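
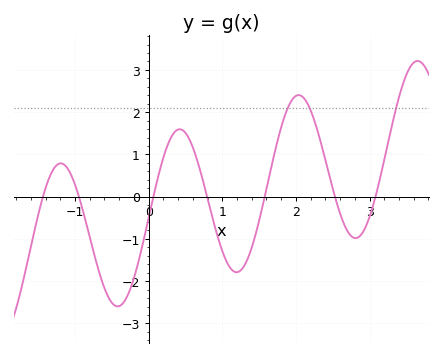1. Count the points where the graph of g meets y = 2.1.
3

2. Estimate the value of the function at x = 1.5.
-0.569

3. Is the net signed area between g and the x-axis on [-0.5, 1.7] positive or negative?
negative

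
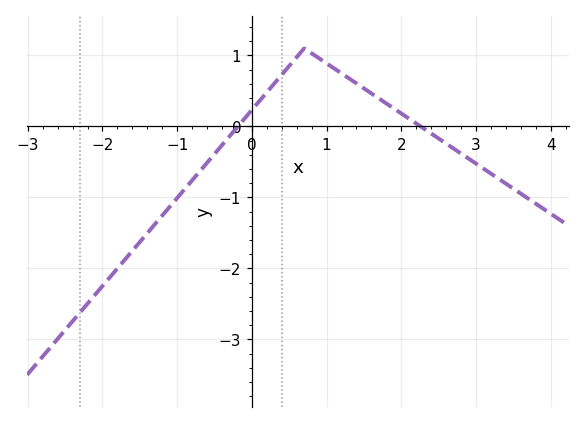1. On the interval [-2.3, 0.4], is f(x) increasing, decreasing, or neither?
increasing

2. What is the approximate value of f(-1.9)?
-2.12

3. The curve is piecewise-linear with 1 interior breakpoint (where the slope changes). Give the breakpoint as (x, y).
(0.7, 1.1)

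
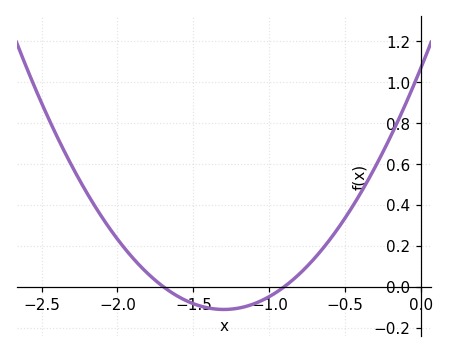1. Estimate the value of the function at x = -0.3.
0.58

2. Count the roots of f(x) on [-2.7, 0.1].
2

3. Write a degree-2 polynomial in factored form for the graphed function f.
y = 0.7(x + 1.7)(x + 0.9)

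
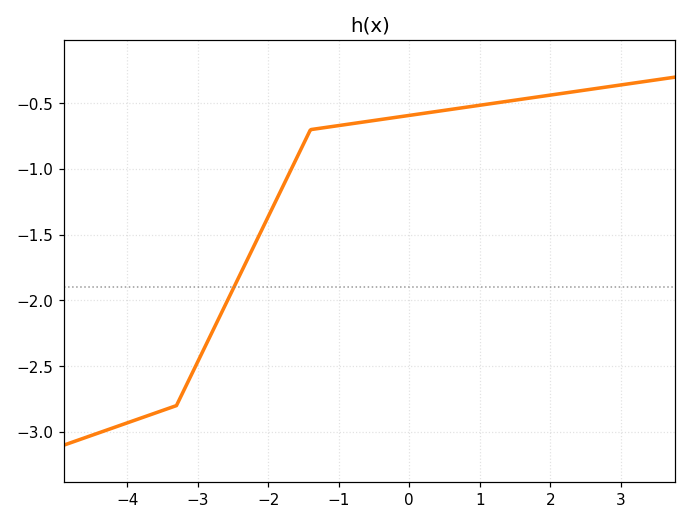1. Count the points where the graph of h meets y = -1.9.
1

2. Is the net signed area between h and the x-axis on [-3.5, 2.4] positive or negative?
negative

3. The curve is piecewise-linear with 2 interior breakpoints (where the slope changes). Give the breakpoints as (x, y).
(-3.3, -2.8); (-1.4, -0.7)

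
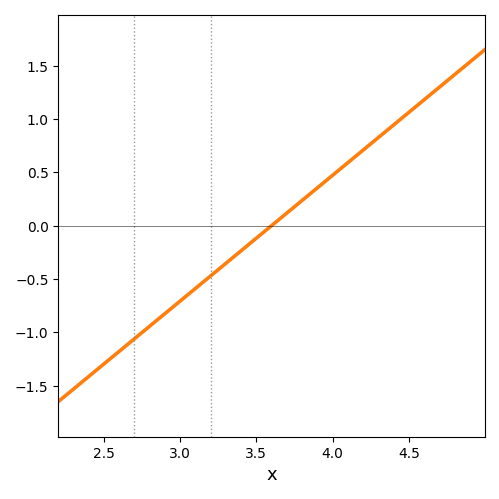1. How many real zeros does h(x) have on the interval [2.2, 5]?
1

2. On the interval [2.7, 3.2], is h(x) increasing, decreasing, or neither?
increasing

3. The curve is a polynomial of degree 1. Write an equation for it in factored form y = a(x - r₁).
y = 1.18(x - 3.6)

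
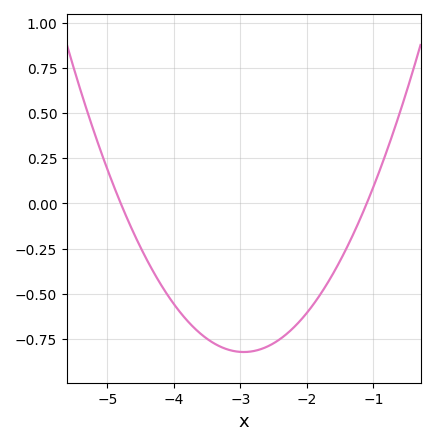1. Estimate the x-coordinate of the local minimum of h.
-2.95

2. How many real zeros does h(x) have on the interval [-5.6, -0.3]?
2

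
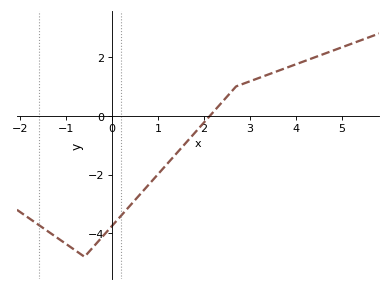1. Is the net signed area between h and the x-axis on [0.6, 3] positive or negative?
negative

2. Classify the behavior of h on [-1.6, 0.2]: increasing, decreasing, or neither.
neither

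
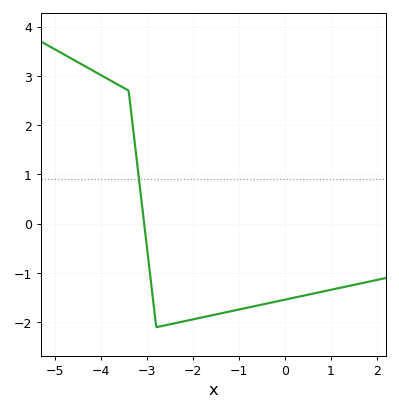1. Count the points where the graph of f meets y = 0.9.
1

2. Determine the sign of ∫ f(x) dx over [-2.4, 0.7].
negative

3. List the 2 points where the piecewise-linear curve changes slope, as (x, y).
(-3.4, 2.7); (-2.8, -2.1)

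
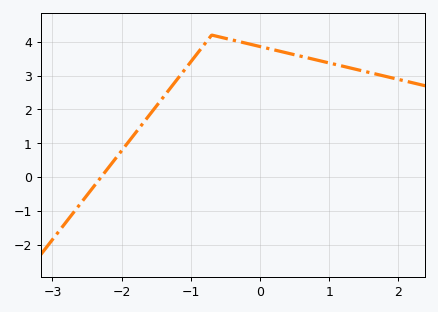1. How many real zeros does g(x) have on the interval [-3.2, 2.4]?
1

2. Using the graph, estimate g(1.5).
3.1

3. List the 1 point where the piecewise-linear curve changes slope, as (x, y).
(-0.7, 4.2)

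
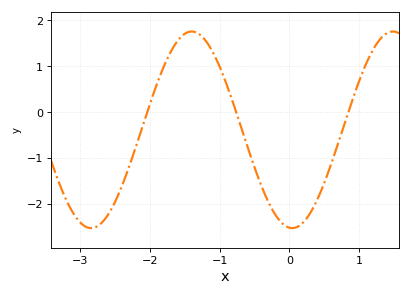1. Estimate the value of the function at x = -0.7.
-0.285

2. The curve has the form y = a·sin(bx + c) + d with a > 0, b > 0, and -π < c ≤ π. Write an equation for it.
y = 2.14sin(2.18x - 1.66) - 0.38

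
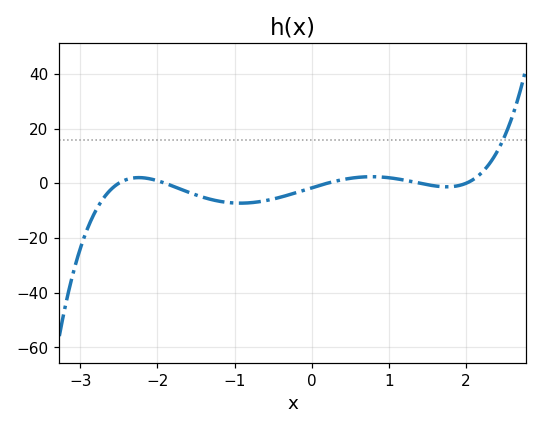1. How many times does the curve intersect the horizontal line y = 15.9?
1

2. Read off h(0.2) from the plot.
0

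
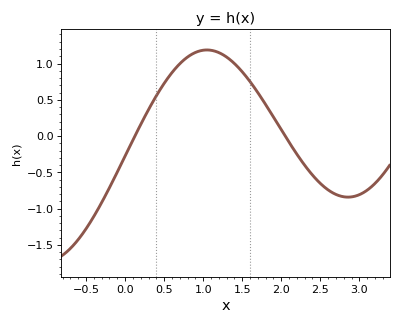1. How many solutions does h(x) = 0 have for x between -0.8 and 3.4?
2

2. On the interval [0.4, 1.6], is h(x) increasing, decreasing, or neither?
neither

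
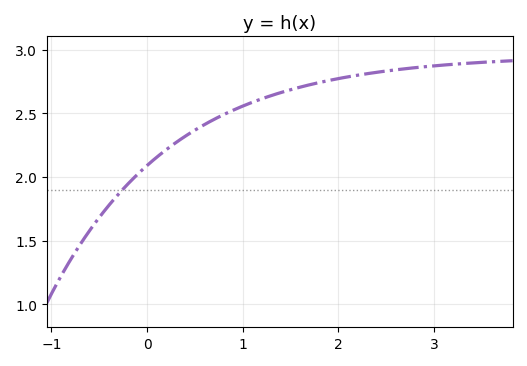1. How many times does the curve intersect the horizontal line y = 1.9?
1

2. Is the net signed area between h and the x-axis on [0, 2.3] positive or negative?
positive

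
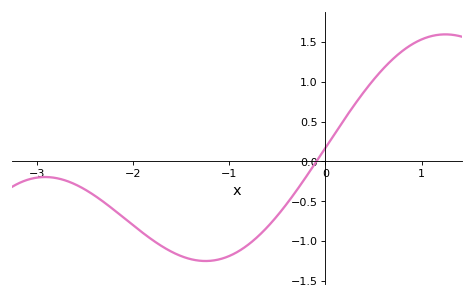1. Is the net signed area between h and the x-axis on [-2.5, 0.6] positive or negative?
negative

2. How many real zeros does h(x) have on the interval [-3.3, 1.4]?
1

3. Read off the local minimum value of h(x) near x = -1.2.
-1.25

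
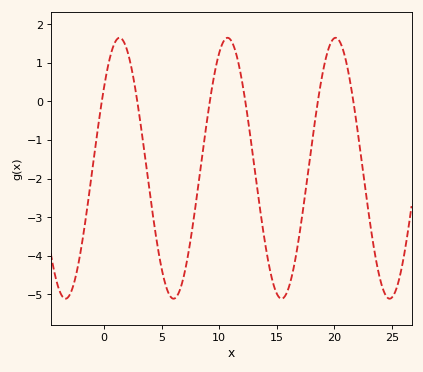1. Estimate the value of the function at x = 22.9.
-2.8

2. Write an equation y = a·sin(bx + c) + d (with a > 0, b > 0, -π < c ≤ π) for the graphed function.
y = 3.38sin(0.67x + 0.67) - 1.73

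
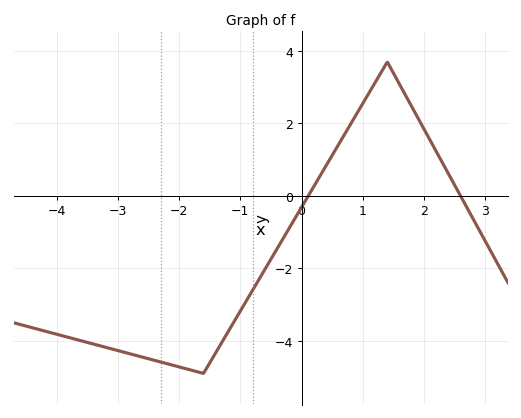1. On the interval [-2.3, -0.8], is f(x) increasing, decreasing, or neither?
neither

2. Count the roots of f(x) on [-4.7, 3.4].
2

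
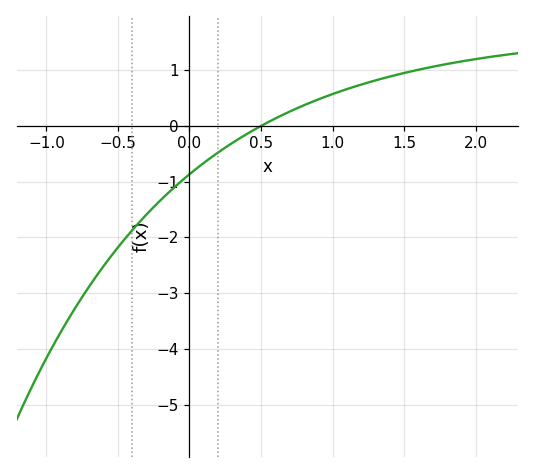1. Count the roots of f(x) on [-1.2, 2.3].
1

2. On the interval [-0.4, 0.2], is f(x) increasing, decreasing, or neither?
increasing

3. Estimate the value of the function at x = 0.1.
-0.667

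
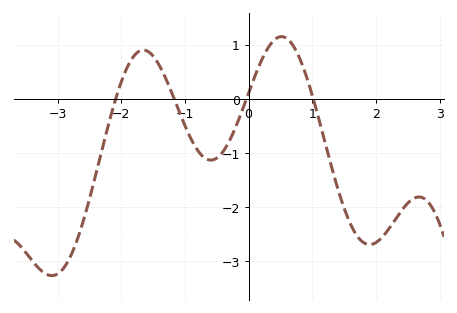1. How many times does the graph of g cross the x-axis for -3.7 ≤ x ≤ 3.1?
4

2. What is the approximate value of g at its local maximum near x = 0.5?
1.1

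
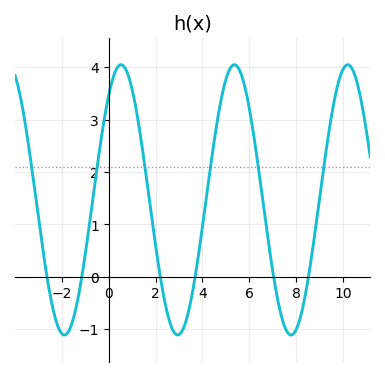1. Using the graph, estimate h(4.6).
2.88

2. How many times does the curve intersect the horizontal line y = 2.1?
6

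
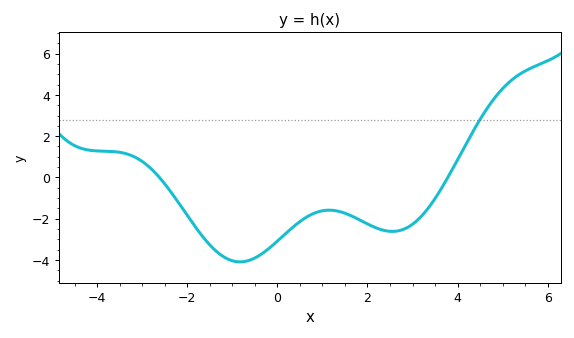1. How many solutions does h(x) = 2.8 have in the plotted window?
1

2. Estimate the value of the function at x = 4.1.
1.2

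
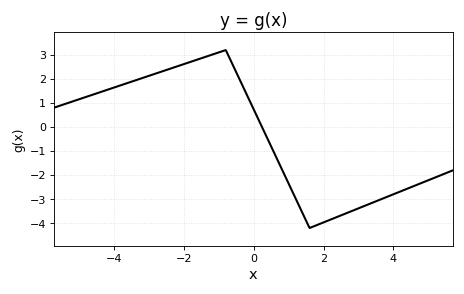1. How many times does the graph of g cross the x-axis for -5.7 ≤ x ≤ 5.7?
1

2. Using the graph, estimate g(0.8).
-1.7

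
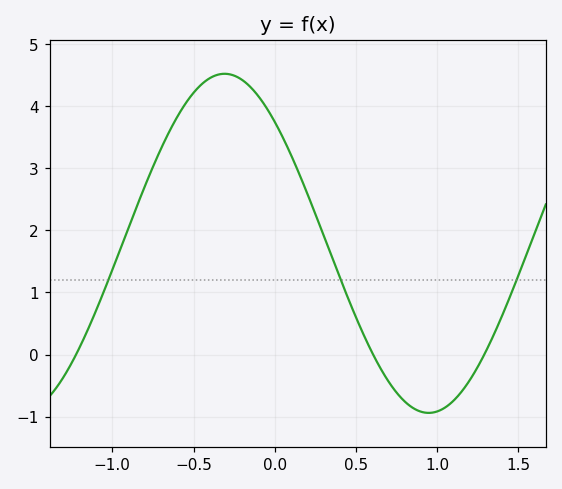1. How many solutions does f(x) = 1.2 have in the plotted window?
3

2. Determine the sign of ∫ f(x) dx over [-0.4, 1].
positive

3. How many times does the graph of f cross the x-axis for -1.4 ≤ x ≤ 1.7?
3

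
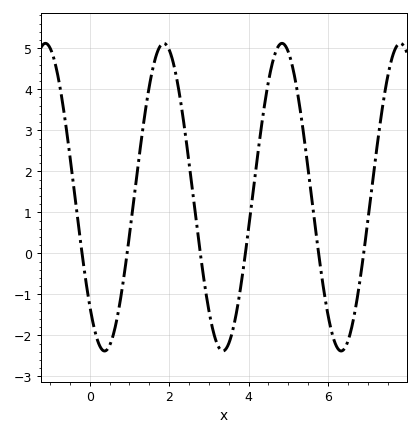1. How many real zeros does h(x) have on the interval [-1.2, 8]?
6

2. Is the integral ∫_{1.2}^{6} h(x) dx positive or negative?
positive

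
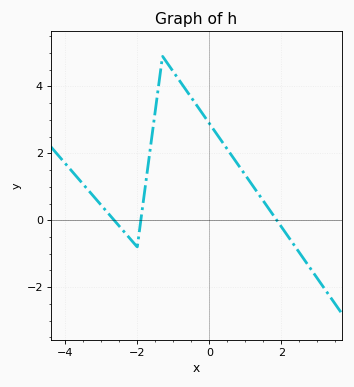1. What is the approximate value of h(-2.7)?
0.073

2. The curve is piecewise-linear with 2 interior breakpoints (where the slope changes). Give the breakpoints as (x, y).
(-2, -0.8); (-1.3, 4.9)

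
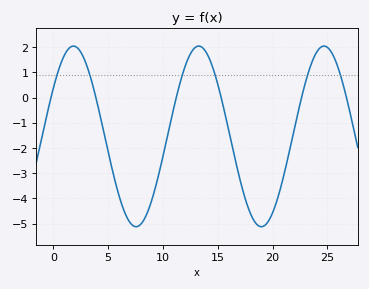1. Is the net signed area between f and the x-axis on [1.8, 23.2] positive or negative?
negative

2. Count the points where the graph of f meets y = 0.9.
6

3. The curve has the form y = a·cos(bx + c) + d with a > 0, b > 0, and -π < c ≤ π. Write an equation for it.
y = 3.58cos(0.55x - 1) - 1.54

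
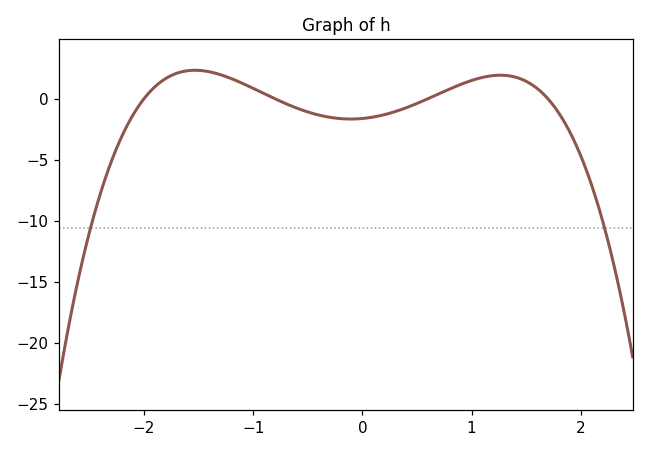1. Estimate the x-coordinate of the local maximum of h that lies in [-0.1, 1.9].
1.27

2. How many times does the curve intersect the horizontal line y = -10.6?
2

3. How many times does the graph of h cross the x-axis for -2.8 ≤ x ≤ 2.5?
4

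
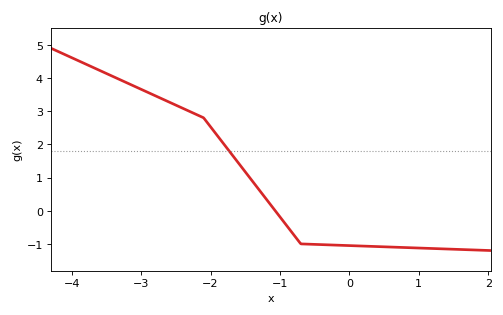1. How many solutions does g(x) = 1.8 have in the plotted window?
1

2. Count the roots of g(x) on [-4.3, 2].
1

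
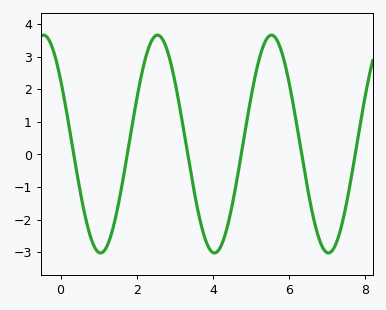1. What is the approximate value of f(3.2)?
0.966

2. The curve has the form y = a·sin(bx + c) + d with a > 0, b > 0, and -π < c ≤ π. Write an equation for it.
y = 3.34sin(2.1x + 2.51) + 0.32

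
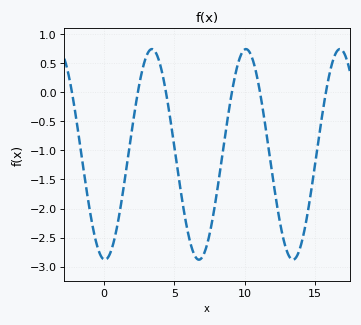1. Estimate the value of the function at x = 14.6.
-1.91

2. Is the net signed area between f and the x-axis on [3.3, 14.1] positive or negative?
negative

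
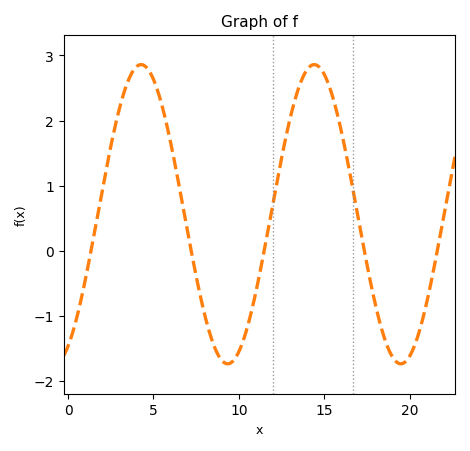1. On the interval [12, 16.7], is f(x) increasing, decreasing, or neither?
neither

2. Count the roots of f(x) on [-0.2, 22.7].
5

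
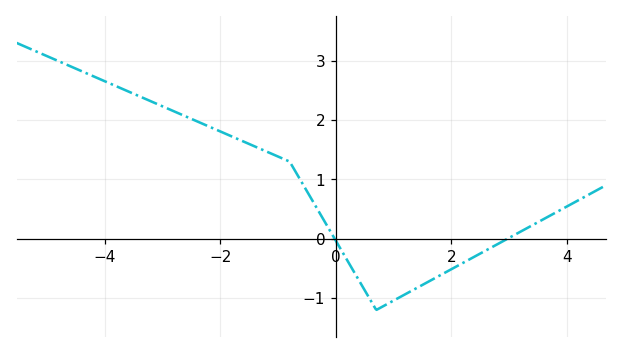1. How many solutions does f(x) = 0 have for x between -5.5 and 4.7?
2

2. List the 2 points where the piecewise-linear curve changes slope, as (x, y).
(-0.8, 1.3); (0.7, -1.2)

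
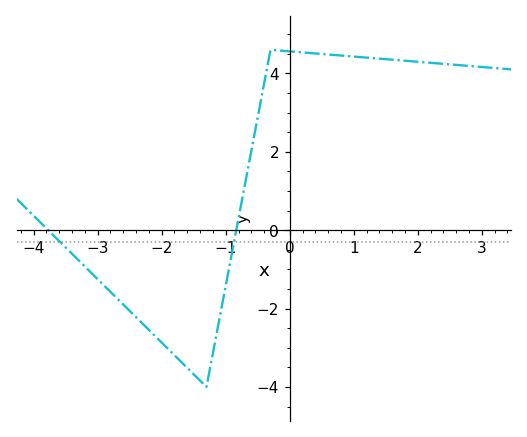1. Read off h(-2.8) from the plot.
-1.57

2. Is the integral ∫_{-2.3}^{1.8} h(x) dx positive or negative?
positive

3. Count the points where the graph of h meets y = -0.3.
2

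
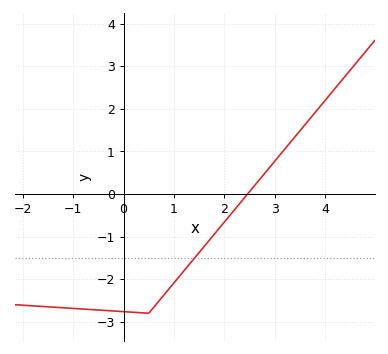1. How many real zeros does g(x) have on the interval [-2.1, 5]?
1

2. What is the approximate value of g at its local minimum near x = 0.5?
-2.8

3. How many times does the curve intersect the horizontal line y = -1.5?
1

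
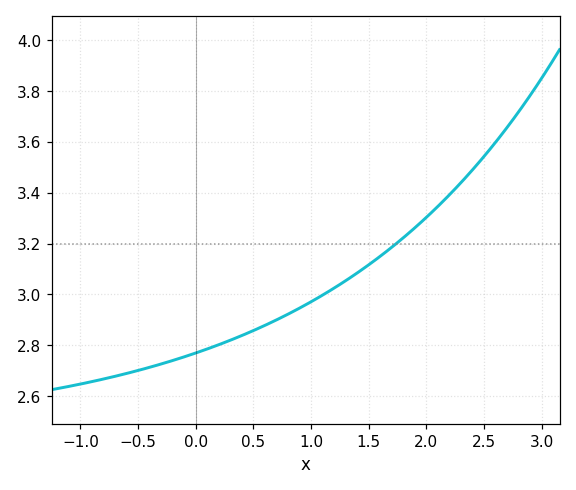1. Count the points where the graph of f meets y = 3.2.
1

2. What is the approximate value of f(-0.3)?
2.73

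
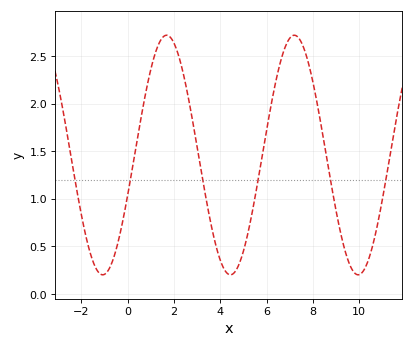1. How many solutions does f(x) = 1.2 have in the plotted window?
6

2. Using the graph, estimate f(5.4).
0.881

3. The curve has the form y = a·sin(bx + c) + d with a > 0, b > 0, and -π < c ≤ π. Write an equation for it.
y = 1.26sin(1.14x - 0.35) + 1.46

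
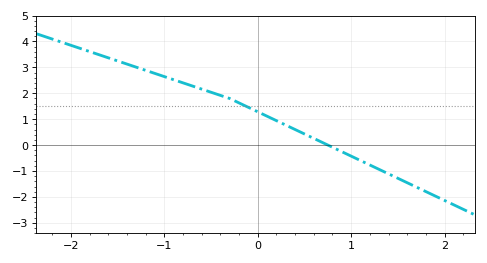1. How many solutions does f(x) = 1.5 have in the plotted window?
1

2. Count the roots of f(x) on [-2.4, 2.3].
1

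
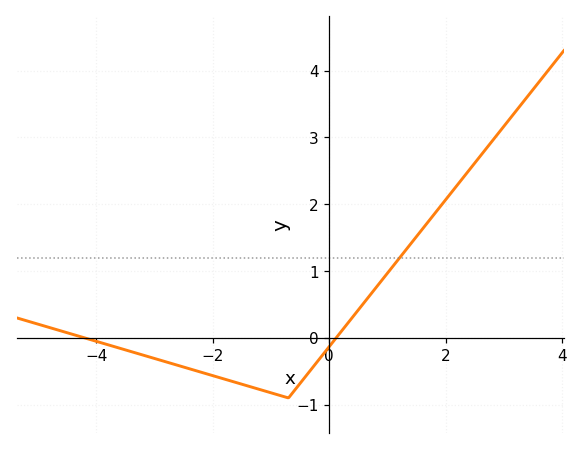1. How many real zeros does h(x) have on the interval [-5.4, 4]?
2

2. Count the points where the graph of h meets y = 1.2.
1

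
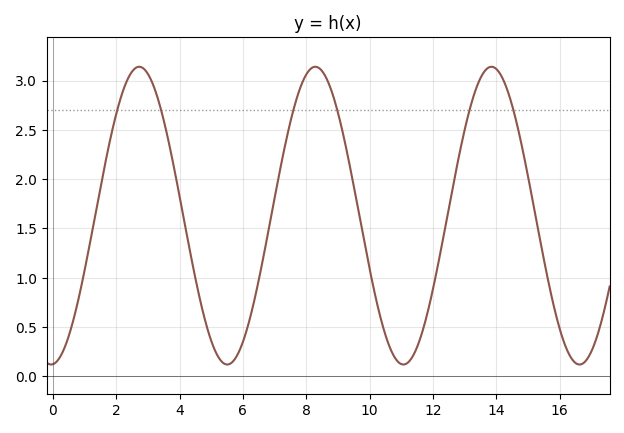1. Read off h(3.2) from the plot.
2.93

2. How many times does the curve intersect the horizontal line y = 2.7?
6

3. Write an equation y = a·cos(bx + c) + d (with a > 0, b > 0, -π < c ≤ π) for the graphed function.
y = 1.51cos(1.13x - 3.08) + 1.63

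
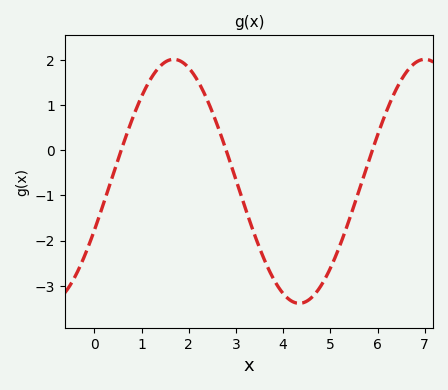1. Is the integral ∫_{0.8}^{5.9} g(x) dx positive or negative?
negative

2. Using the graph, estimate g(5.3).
-1.84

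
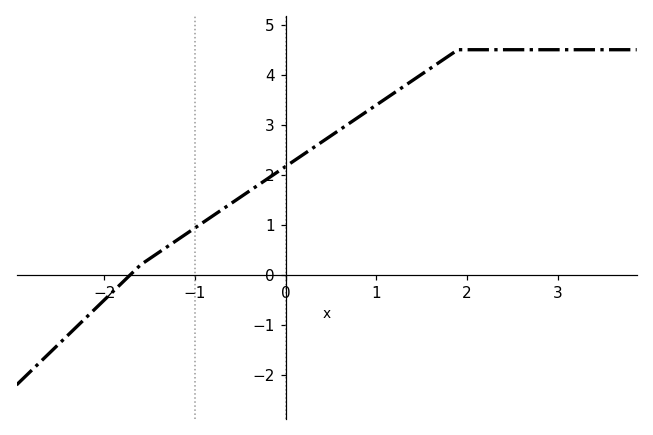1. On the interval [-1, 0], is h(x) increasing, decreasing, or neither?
increasing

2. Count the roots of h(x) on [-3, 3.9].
1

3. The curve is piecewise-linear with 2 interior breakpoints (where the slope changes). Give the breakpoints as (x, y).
(-1.6, 0.2); (1.9, 4.5)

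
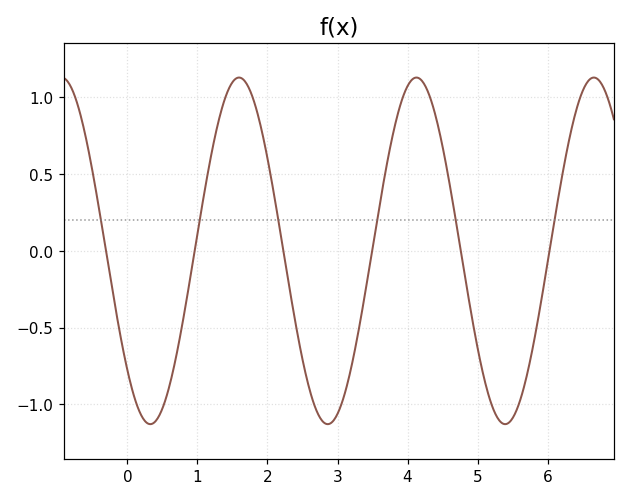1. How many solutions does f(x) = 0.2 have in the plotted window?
6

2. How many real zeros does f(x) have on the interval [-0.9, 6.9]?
6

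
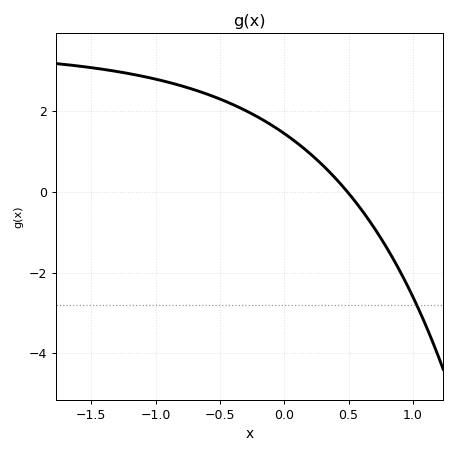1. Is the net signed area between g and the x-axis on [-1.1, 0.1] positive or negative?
positive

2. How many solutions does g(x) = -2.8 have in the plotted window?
1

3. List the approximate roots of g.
0.5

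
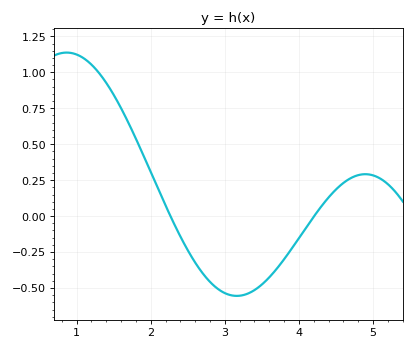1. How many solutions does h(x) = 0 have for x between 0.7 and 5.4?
2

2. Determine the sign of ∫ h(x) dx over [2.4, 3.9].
negative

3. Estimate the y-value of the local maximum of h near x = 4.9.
0.291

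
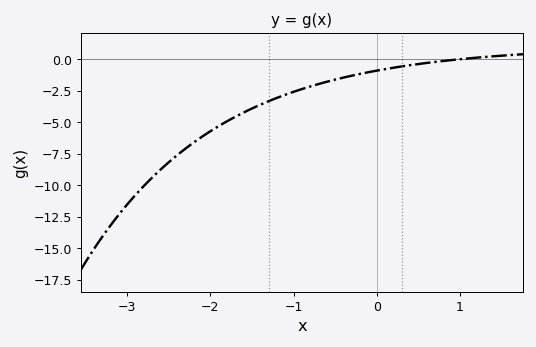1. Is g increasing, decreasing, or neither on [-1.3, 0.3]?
increasing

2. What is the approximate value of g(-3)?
-11.5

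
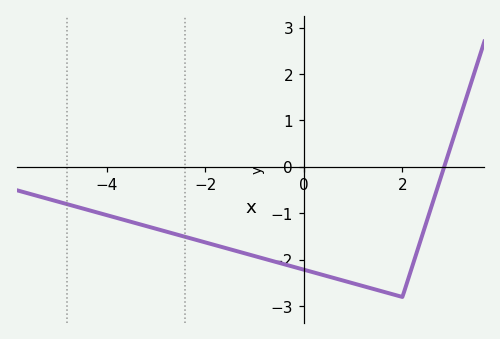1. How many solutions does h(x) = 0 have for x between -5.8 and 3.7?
1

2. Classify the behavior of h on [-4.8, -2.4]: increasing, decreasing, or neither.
decreasing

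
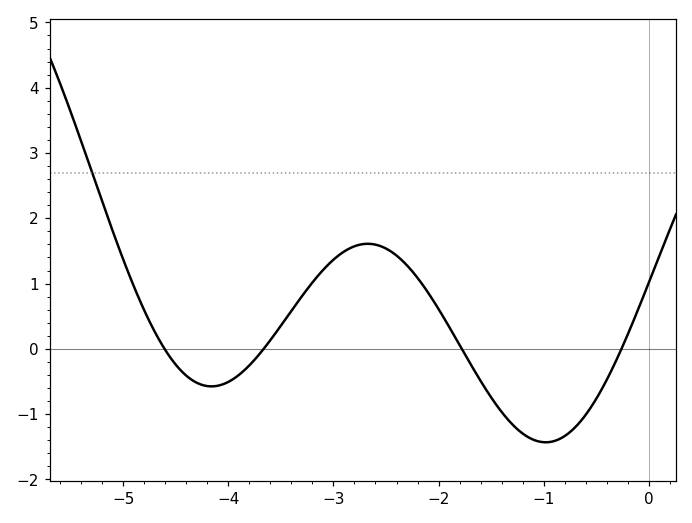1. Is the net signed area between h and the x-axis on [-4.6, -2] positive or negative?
positive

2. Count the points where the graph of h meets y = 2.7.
1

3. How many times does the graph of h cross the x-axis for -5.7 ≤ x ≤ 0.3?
4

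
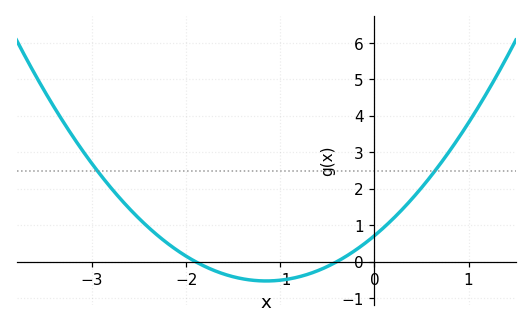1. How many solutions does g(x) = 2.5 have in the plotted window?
2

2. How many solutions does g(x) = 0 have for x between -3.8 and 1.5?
2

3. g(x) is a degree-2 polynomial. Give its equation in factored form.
y = 0.94(x + 1.9)(x + 0.4)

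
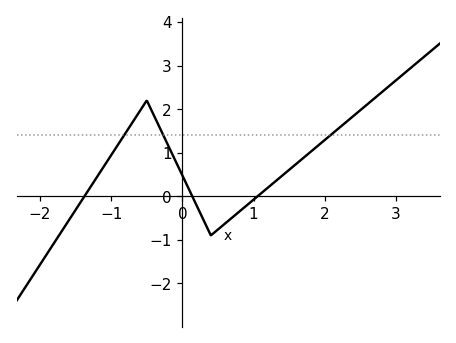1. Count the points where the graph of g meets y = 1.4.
3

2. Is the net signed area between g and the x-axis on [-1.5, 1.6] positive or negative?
positive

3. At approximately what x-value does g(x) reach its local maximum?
-0.5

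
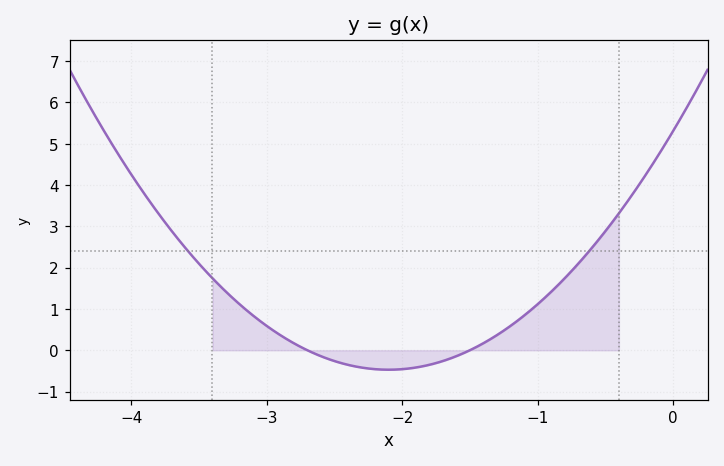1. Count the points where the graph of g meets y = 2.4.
2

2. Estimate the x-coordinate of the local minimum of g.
-2.1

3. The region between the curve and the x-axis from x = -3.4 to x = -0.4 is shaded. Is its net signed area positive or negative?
positive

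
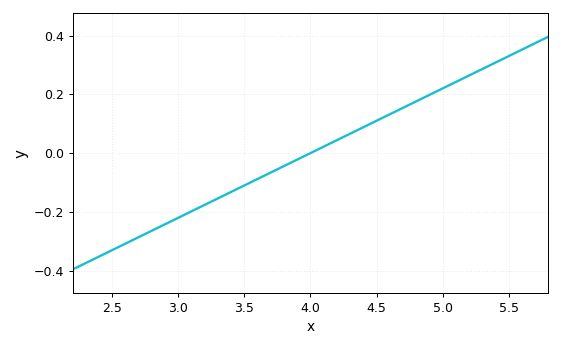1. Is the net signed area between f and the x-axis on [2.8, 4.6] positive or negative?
negative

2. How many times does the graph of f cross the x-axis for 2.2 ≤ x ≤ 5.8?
1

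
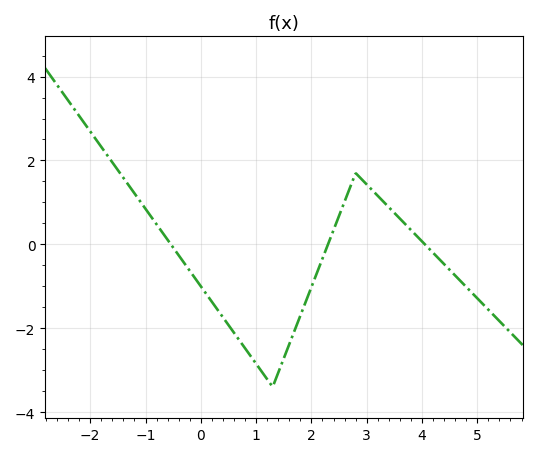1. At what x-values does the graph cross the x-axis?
-0.541, 2.3, 4.05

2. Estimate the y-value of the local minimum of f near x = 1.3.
-3.4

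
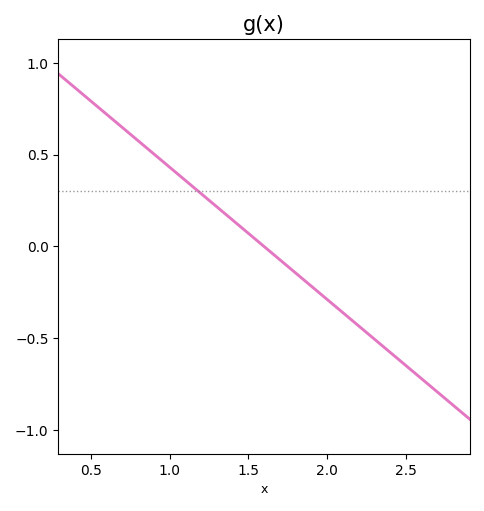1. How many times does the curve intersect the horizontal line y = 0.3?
1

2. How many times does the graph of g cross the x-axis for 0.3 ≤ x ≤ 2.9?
1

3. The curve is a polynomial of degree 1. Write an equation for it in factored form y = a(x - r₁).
y = -0.72(x - 1.6)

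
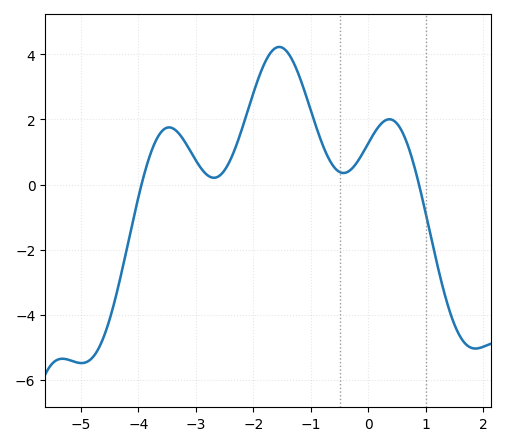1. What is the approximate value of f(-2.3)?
1.19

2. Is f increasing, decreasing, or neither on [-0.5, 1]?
neither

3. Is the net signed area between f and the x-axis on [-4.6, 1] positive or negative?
positive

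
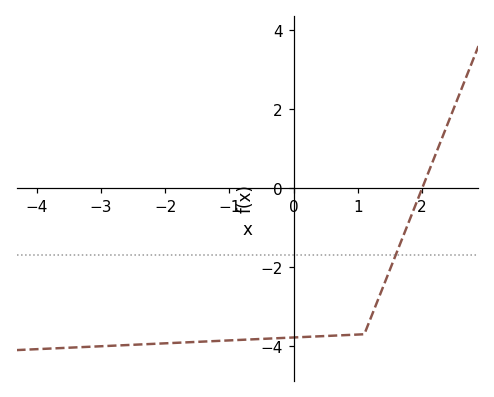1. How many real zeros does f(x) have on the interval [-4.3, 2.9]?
1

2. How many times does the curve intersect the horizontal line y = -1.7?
1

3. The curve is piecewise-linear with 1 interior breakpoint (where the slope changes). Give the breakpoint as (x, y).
(1.1, -3.7)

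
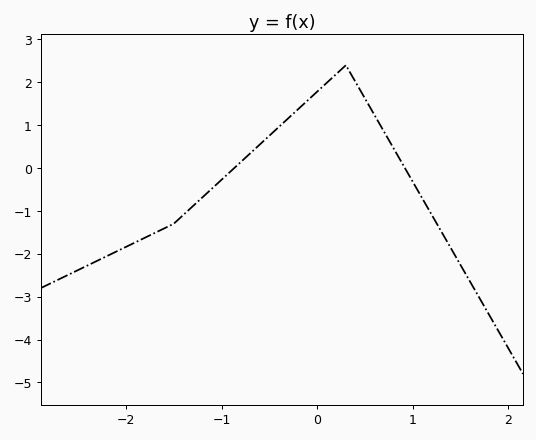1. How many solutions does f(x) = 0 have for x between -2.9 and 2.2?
2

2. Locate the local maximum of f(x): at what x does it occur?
0.299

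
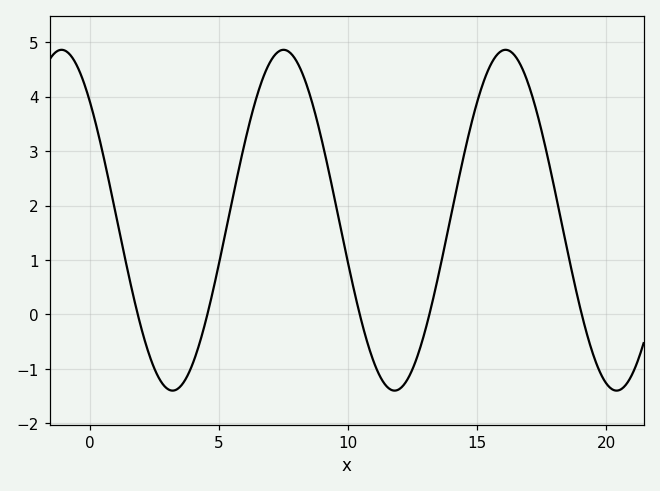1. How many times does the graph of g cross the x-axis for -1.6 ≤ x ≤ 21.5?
5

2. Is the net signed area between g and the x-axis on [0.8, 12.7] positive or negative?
positive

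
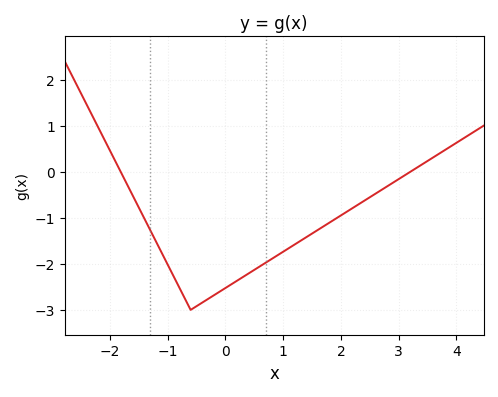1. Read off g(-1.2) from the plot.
-1.51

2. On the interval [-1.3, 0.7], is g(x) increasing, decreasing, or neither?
neither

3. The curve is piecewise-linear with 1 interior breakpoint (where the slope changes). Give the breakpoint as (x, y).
(-0.6, -3)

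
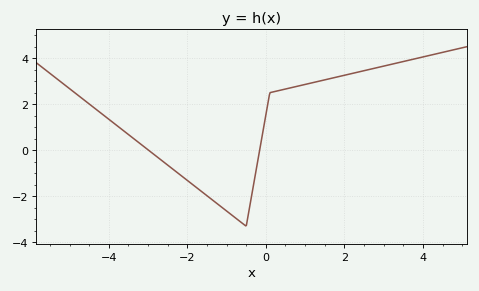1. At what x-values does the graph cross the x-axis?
-2.99, -0.159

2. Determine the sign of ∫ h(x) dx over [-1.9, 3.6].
positive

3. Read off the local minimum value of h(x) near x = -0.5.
-3.3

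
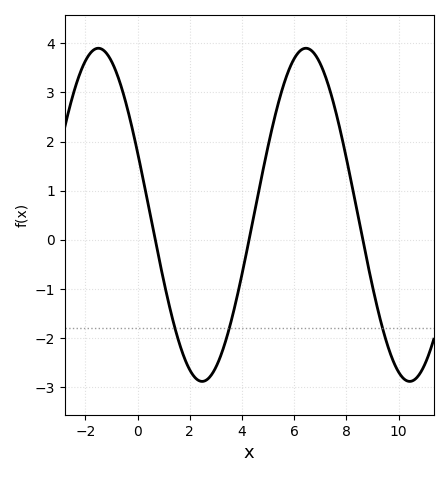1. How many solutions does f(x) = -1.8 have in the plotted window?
3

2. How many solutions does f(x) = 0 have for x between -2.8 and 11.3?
3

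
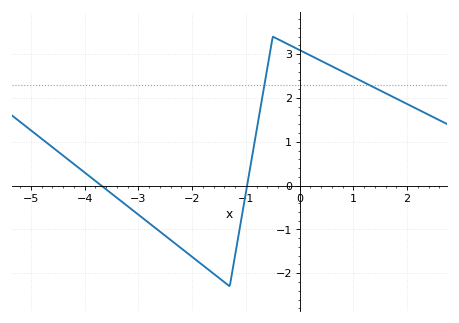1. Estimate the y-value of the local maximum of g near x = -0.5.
3.4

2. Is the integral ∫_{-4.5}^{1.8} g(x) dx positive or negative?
positive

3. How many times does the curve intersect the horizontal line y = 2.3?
2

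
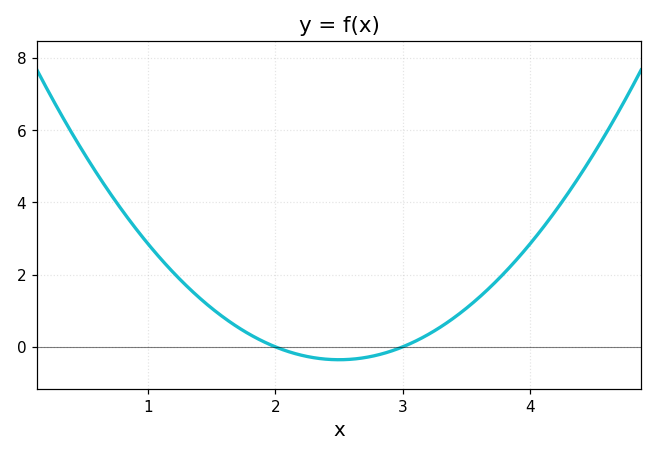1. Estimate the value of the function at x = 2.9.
-0.129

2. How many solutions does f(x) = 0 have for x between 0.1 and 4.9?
2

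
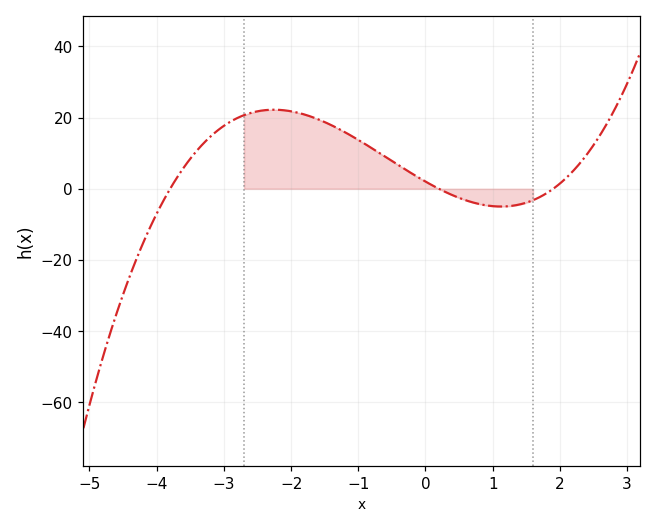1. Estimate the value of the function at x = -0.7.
10.2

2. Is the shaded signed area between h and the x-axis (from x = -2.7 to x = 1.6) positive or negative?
positive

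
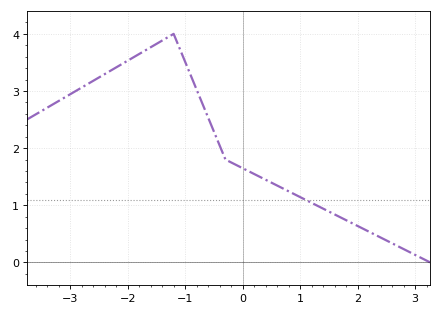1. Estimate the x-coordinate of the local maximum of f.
-1.2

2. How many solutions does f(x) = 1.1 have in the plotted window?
1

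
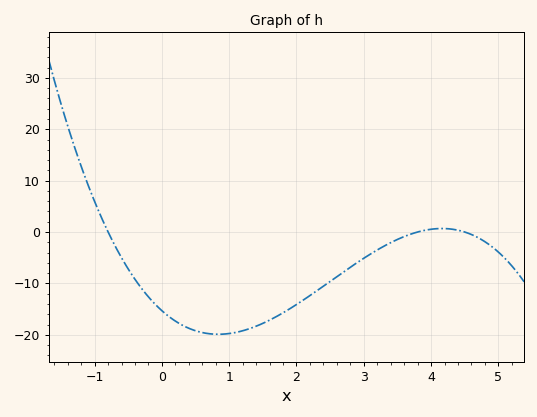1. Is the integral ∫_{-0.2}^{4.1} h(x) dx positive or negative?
negative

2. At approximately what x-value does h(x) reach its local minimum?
0.8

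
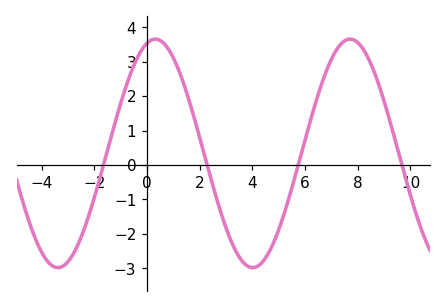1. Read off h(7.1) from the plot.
3.2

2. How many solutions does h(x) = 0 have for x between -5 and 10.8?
4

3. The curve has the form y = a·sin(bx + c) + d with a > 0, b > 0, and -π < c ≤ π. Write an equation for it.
y = 3.32sin(0.85x + 1.3) + 0.34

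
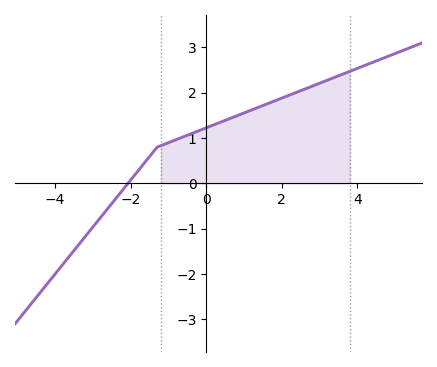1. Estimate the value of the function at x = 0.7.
1.46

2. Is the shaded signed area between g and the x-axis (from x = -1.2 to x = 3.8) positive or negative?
positive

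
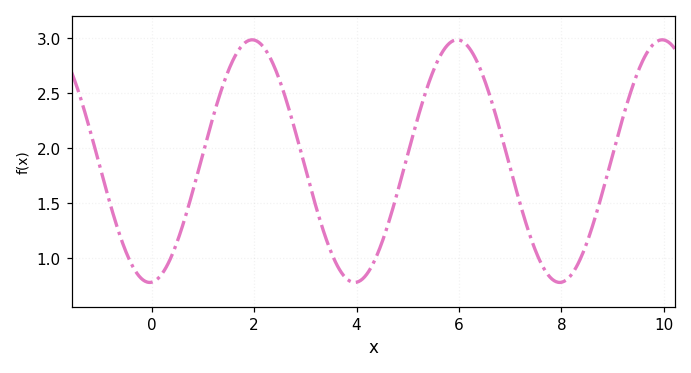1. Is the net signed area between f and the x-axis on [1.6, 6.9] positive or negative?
positive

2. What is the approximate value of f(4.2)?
0.85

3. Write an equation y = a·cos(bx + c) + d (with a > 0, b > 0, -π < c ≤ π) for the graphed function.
y = 1.1cos(1.6x - 3.1) + 1.88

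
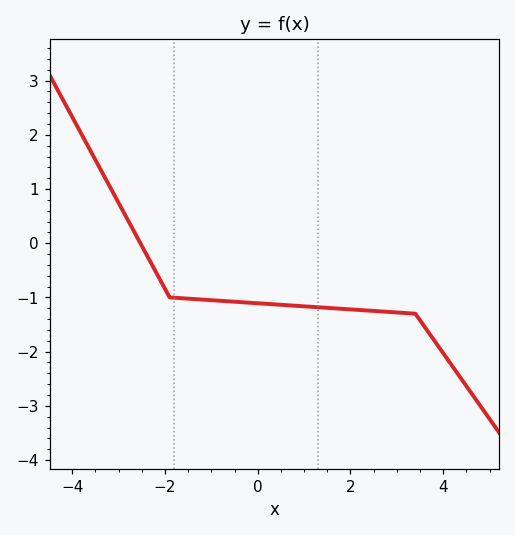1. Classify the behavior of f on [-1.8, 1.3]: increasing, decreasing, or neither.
decreasing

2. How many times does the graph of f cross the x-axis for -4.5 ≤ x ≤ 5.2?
1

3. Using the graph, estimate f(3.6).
-1.5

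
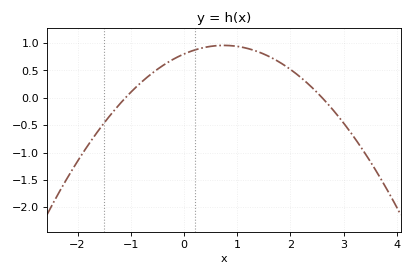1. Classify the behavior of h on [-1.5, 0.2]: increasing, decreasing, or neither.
increasing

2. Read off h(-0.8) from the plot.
0.3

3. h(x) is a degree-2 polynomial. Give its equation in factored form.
y = -0.28(x + 1.1)(x - 2.6)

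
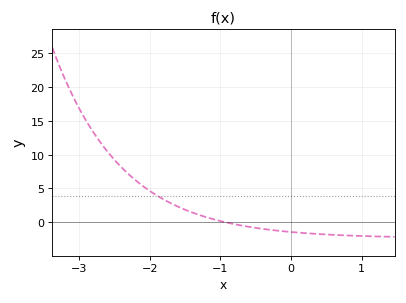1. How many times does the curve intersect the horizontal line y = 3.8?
1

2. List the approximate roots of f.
-0.939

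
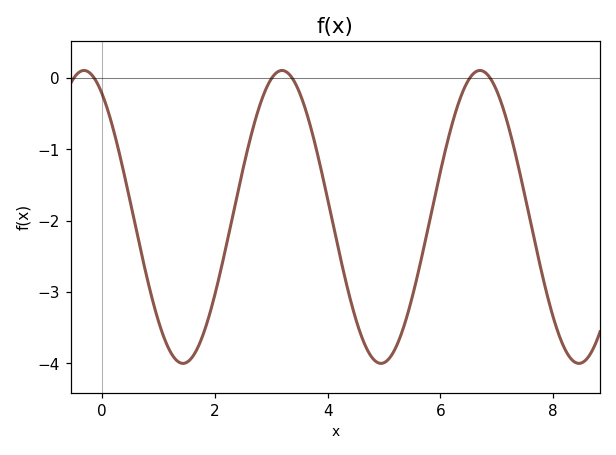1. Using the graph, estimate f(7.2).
-0.664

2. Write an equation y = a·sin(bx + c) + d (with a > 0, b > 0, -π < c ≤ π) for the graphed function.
y = 2.05sin(1.79x + 2.14) - 1.95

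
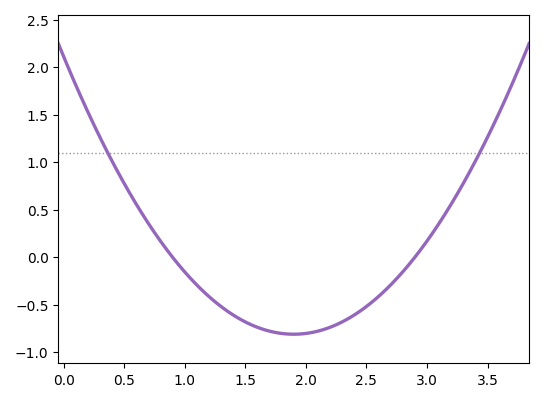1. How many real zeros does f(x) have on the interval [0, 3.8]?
2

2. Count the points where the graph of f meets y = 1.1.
2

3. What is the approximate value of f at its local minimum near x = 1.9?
-0.8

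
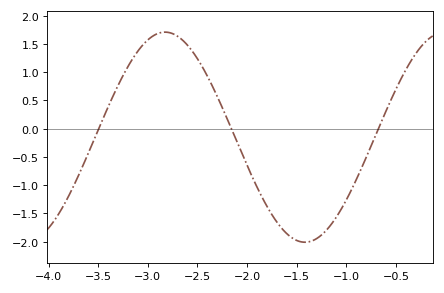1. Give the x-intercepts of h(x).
-3.49, -2.16, -0.677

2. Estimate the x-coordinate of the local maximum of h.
-2.83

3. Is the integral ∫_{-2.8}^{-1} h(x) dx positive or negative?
negative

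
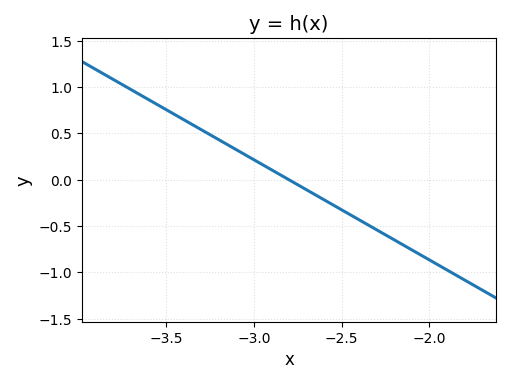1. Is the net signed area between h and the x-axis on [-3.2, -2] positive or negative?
negative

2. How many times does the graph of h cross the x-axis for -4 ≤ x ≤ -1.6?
1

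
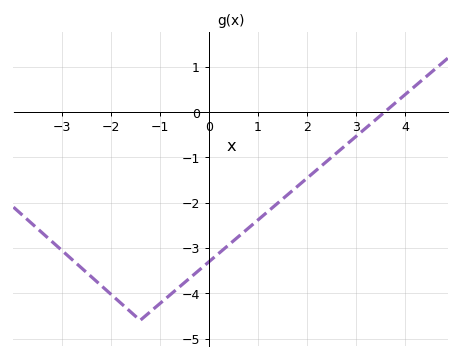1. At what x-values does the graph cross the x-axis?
3.6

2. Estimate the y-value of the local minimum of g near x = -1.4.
-4.6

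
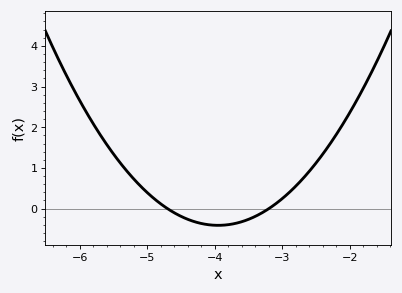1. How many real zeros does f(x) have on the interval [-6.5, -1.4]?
2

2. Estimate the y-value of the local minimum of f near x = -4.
-0.411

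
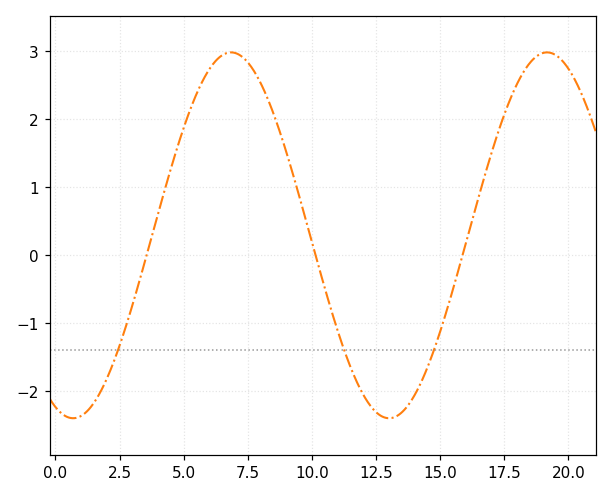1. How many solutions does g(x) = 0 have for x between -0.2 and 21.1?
3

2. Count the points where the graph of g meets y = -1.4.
3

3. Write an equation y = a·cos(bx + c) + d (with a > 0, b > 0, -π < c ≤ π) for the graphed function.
y = 2.69cos(0.51x + 2.8) + 0.29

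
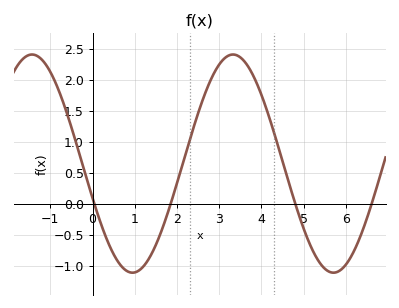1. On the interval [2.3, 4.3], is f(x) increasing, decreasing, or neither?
neither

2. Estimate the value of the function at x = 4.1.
1.55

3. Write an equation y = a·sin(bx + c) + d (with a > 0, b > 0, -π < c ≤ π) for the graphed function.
y = 1.76sin(1.3x - 2.8) + 0.65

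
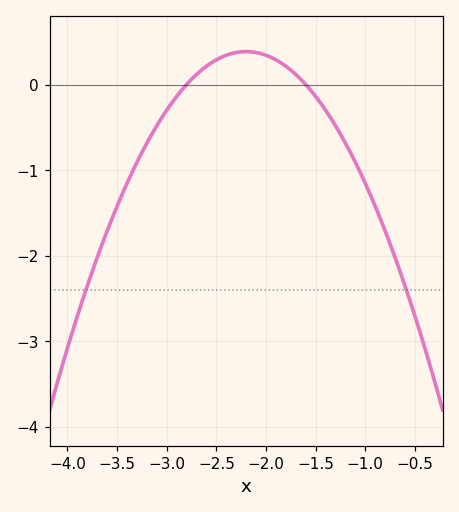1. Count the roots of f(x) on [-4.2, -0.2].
2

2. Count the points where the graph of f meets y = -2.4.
2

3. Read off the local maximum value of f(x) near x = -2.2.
0.385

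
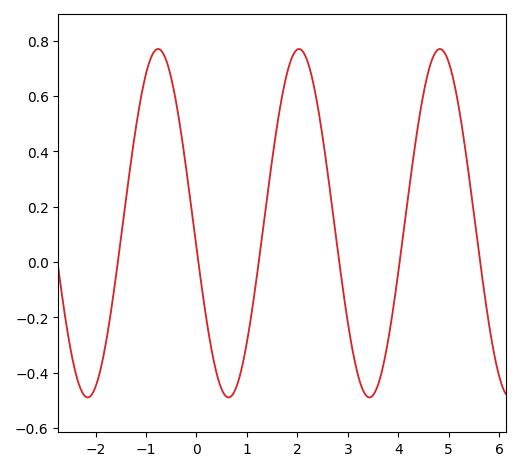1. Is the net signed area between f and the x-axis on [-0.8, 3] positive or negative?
positive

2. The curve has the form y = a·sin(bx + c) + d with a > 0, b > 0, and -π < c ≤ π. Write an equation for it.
y = 0.63sin(2.2x - 3) + 0.14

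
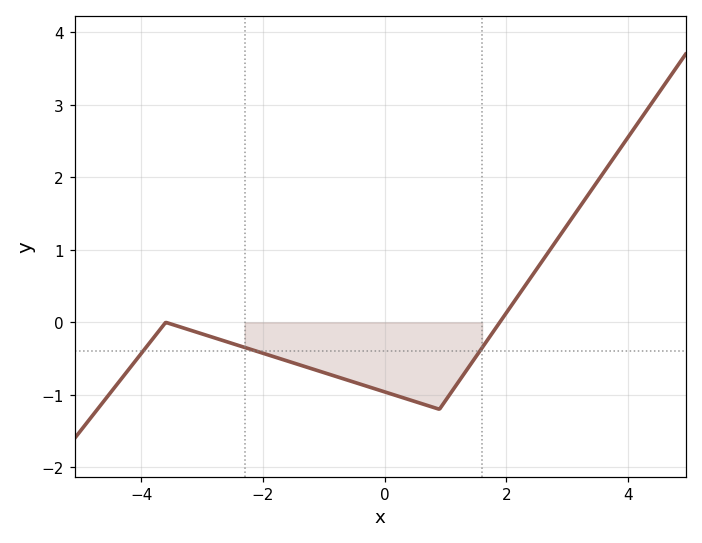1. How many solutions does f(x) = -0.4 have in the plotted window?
3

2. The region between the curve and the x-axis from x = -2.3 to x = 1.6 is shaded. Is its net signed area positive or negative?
negative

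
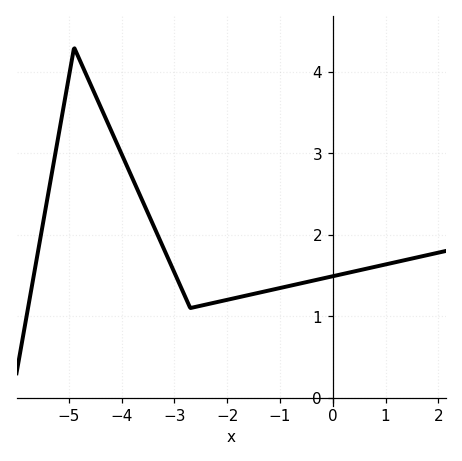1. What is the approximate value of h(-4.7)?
4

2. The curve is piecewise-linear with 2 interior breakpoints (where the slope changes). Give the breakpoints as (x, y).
(-4.9, 4.3); (-2.7, 1.1)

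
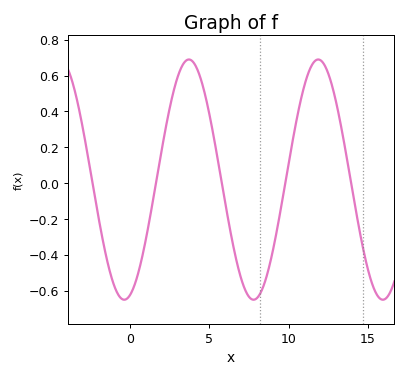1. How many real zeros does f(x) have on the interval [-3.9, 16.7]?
5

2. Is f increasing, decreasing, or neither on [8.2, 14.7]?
neither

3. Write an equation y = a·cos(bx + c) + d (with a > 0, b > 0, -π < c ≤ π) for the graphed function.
y = 0.67cos(0.77x - 2.9) + 0.02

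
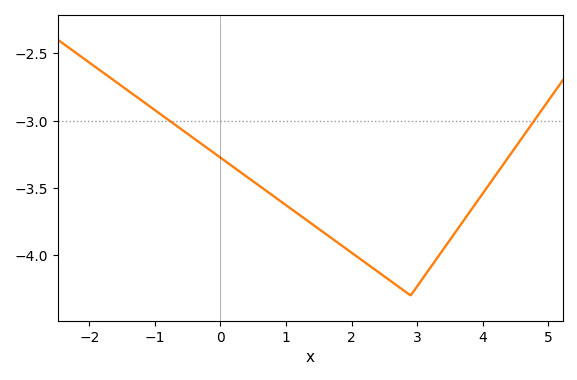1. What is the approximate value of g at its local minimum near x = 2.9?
-4.3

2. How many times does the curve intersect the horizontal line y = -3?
2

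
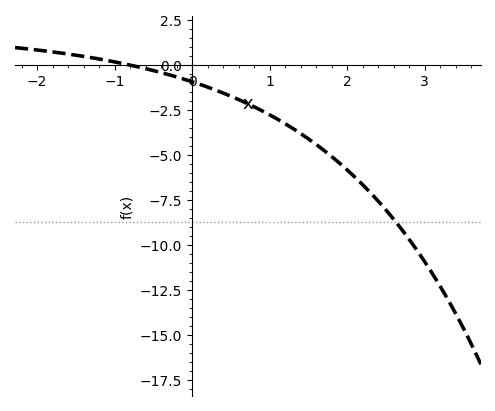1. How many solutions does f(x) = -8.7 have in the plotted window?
1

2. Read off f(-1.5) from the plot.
0.546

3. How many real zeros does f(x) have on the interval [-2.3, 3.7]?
1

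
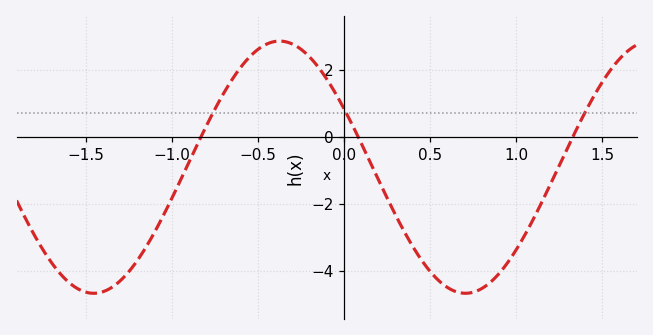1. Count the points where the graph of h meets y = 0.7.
3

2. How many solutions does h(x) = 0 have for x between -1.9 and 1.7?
3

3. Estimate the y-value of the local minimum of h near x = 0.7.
-4.6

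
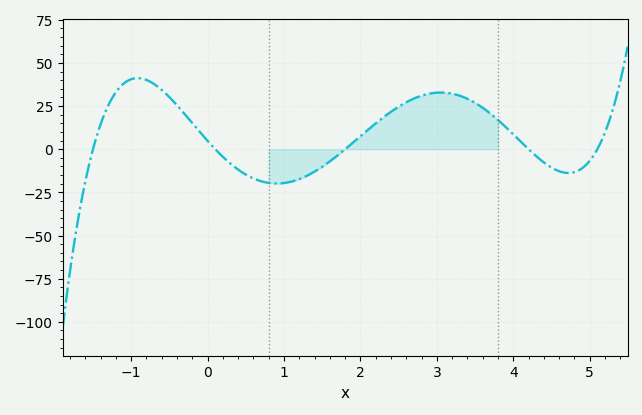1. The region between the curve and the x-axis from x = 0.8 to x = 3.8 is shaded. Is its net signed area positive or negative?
positive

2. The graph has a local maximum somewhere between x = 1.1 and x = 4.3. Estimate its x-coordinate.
3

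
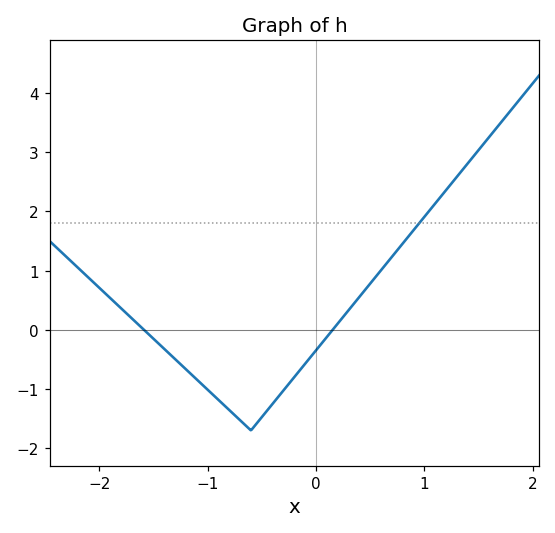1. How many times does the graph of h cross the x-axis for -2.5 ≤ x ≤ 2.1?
2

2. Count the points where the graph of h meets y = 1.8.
1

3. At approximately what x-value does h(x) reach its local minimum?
-0.6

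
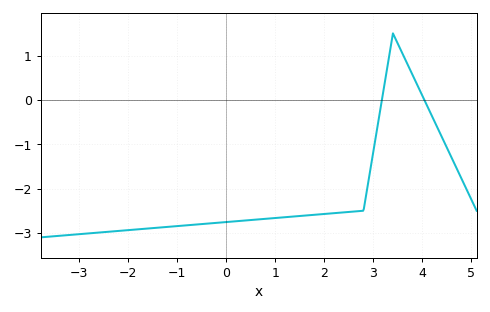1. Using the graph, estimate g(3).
-1.17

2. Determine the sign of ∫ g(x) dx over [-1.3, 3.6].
negative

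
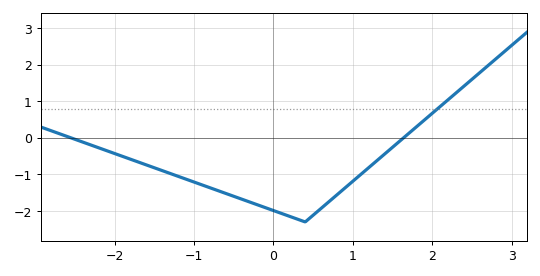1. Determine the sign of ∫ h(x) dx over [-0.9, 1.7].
negative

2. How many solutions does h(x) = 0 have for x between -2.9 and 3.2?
2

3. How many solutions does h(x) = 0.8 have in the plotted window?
1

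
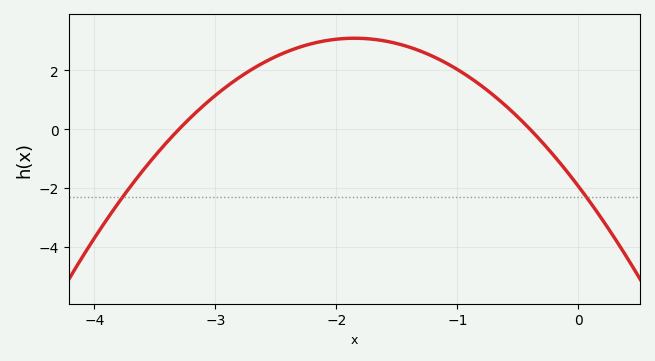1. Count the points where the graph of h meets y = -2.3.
2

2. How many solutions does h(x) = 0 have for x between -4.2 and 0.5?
2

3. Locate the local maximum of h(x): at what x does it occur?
-1.85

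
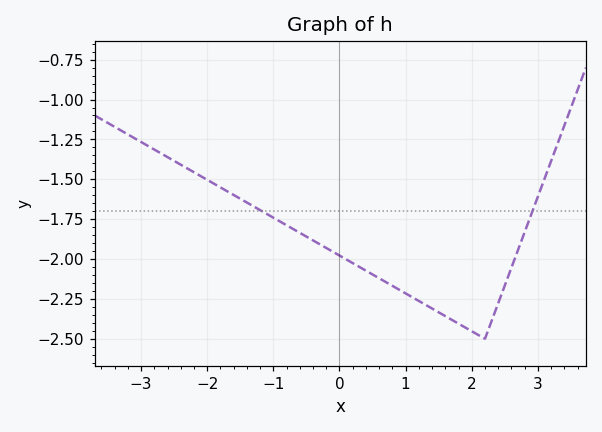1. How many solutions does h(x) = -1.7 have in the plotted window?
2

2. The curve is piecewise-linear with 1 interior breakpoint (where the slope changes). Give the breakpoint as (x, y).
(2.2, -2.5)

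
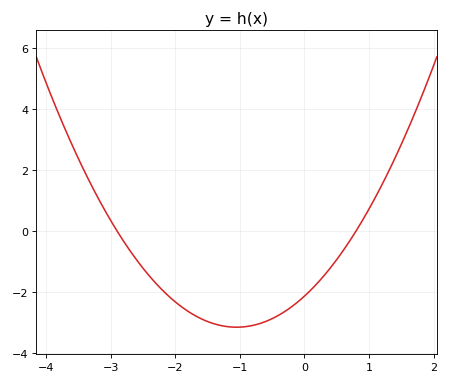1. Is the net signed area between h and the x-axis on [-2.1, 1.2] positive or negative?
negative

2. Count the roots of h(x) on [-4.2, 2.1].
2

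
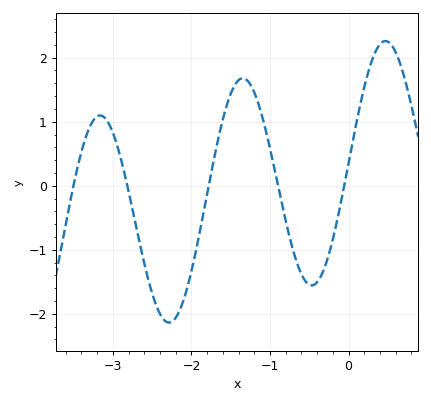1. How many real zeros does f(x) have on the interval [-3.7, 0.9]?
5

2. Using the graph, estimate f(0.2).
1.54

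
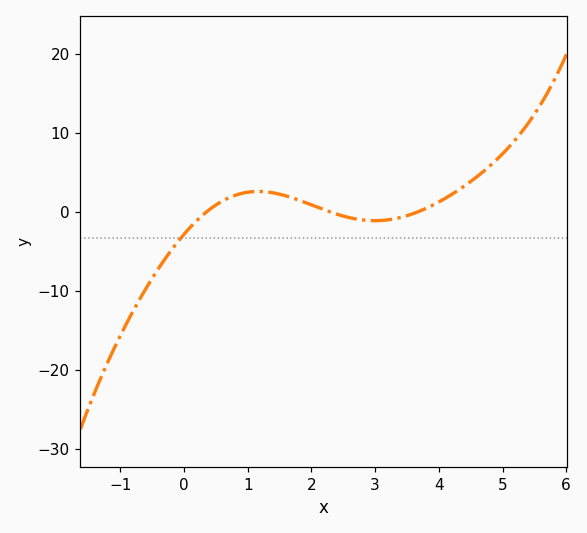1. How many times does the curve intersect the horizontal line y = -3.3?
1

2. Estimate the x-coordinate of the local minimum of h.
3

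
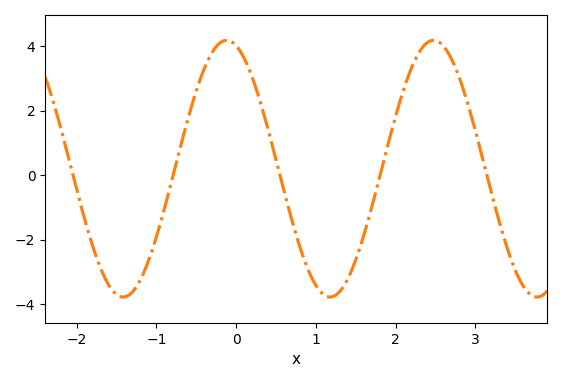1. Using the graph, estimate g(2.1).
2.64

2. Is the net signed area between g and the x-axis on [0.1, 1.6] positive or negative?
negative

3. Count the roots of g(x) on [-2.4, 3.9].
5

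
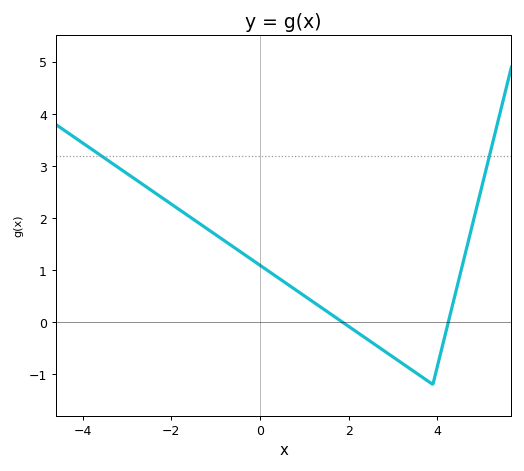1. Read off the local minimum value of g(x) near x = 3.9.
-1.2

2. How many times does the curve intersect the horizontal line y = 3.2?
2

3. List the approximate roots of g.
1.8, 4.2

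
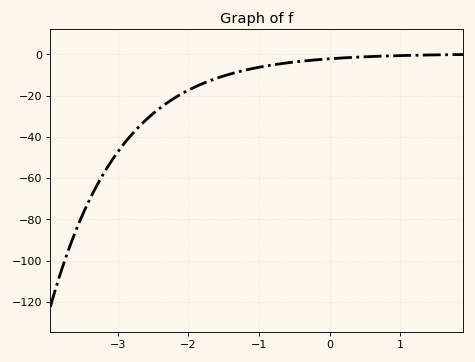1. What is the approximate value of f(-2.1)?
-20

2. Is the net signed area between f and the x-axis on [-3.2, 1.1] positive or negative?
negative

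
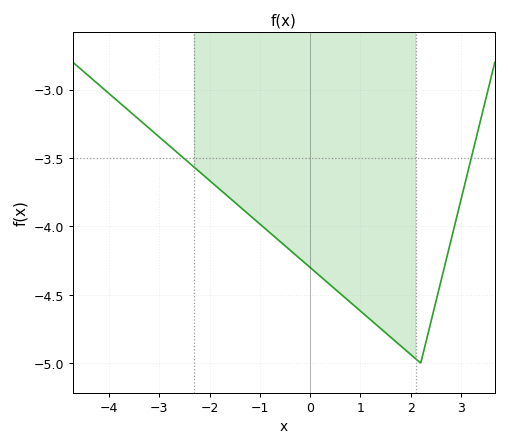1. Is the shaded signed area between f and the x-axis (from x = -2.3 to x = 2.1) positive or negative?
negative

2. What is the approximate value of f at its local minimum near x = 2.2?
-5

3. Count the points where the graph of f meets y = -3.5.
2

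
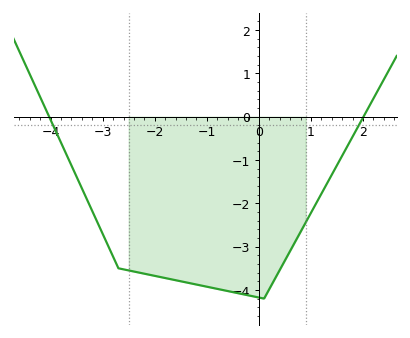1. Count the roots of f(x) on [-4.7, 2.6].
2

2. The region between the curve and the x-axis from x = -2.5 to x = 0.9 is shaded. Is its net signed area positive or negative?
negative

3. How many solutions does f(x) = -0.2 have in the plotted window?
2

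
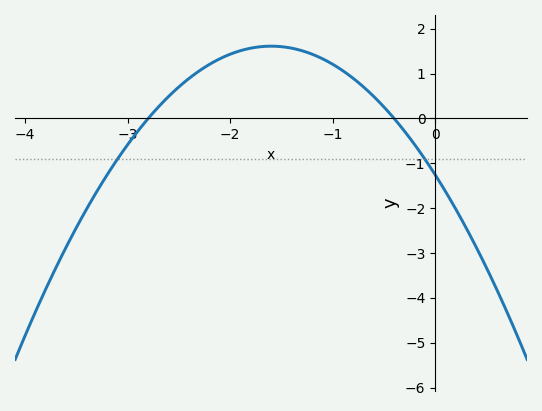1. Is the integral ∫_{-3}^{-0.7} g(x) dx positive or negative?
positive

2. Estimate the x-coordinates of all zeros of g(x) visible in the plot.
-2.8, -0.4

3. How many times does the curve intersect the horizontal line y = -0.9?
2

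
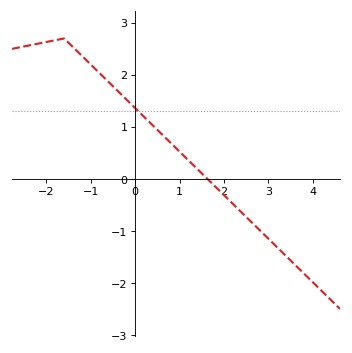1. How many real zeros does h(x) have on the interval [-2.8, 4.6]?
1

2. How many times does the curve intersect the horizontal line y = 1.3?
1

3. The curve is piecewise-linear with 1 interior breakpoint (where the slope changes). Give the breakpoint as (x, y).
(-1.6, 2.7)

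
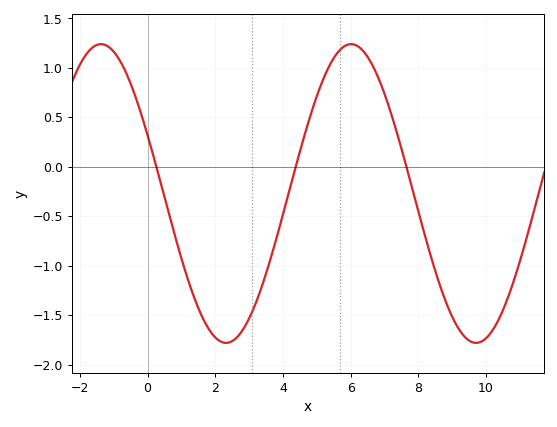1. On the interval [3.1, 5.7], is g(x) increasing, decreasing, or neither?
increasing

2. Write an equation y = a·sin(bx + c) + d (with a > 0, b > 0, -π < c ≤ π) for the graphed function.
y = 1.51sin(0.85x + 2.74) - 0.27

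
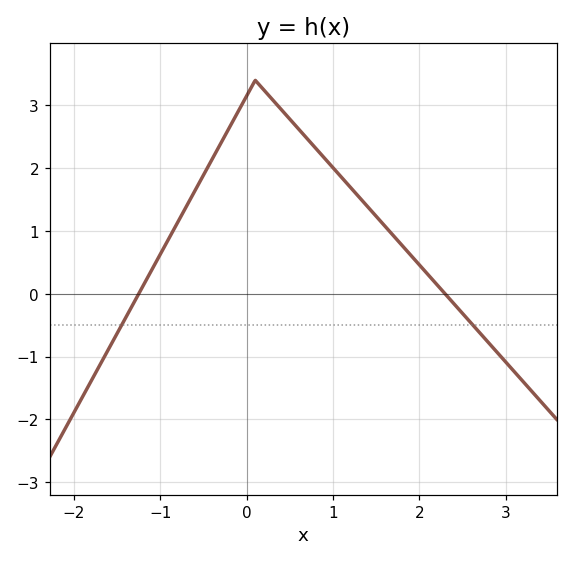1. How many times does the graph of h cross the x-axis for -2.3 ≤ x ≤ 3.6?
2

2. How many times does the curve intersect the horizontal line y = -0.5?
2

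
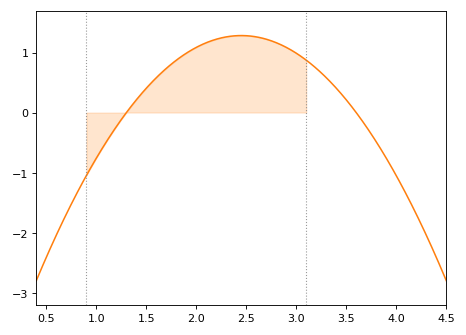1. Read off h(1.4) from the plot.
0.213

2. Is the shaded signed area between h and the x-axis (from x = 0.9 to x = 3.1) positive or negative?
positive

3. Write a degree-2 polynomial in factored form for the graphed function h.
y = -0.97(x - 1.3)(x - 3.6)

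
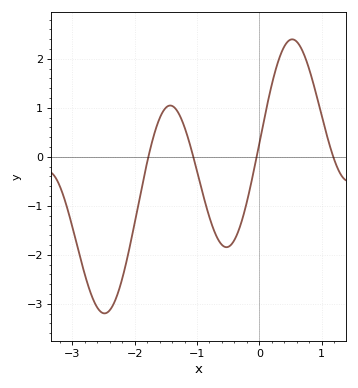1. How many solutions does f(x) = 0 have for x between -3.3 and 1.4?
4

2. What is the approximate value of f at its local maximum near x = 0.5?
2.4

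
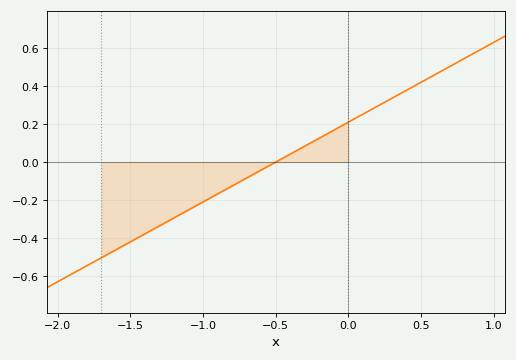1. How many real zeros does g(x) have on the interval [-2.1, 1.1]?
1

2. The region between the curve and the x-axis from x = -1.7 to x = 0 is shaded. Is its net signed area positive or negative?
negative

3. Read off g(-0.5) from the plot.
0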